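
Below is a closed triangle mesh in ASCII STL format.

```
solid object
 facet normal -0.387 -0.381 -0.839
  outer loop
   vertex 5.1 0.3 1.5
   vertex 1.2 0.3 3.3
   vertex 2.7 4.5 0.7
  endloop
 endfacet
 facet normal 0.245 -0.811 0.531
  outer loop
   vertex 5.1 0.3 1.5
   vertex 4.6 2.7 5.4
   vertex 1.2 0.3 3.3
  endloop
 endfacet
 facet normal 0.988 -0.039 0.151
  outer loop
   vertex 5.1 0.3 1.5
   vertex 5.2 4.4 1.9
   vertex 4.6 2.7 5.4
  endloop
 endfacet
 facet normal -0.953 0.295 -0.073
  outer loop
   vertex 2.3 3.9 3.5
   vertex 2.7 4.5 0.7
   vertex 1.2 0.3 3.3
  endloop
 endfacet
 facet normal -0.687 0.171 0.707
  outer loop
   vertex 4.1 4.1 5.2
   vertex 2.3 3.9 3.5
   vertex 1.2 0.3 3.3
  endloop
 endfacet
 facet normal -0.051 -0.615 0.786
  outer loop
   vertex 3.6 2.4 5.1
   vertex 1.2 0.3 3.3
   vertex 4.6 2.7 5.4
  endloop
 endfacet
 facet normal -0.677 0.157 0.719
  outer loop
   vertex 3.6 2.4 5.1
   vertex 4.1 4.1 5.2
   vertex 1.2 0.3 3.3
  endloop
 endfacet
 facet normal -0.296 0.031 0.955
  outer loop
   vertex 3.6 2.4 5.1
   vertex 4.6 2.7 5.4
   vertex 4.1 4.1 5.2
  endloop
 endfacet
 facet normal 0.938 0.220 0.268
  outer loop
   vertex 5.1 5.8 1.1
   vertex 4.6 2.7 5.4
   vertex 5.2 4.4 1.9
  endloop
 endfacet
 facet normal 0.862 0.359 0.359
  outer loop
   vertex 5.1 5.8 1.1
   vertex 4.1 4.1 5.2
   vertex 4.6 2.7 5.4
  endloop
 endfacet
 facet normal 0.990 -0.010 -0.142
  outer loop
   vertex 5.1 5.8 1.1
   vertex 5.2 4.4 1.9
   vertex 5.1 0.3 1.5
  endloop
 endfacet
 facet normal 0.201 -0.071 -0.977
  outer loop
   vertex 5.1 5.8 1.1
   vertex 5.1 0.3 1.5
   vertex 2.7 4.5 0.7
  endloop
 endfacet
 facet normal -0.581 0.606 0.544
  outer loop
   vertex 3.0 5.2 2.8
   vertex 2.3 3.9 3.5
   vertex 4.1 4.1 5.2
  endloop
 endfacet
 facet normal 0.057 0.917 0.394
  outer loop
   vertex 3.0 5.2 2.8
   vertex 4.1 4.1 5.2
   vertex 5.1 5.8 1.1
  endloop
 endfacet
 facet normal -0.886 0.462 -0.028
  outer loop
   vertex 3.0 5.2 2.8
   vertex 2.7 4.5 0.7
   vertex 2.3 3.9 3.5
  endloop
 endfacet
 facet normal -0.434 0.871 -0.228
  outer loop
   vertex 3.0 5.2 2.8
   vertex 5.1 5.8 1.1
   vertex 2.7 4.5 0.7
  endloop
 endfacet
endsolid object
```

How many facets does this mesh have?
16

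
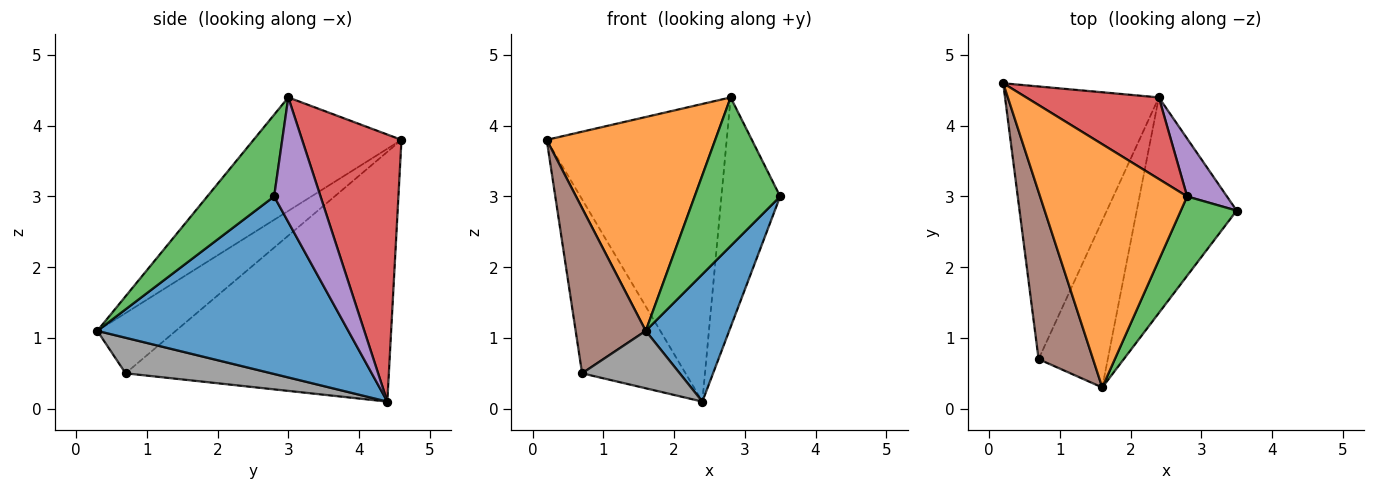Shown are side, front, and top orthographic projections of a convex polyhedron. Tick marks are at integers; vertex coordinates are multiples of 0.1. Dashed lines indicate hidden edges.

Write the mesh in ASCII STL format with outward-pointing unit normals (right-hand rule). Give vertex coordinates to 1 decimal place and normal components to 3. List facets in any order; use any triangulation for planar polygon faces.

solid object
 facet normal 0.837 -0.278 -0.471
  outer loop
   vertex 2.4 4.4 0.1
   vertex 3.5 2.8 3.0
   vertex 1.6 0.3 1.1
  endloop
 endfacet
 facet normal -0.501 -0.571 0.650
  outer loop
   vertex 2.8 3.0 4.4
   vertex 0.2 4.6 3.8
   vertex 1.6 0.3 1.1
  endloop
 endfacet
 facet normal 0.568 -0.726 0.388
  outer loop
   vertex 2.8 3.0 4.4
   vertex 1.6 0.3 1.1
   vertex 3.5 2.8 3.0
  endloop
 endfacet
 facet normal 0.470 0.851 0.233
  outer loop
   vertex 2.8 3.0 4.4
   vertex 2.4 4.4 0.1
   vertex 0.2 4.6 3.8
  endloop
 endfacet
 facet normal 0.608 0.770 0.194
  outer loop
   vertex 2.8 3.0 4.4
   vertex 3.5 2.8 3.0
   vertex 2.4 4.4 0.1
  endloop
 endfacet
 facet normal -0.618 -0.552 0.559
  outer loop
   vertex 0.7 0.7 0.5
   vertex 1.6 0.3 1.1
   vertex 0.2 4.6 3.8
  endloop
 endfacet
 facet normal -0.808 0.317 -0.497
  outer loop
   vertex 0.7 0.7 0.5
   vertex 0.2 4.6 3.8
   vertex 2.4 4.4 0.1
  endloop
 endfacet
 facet normal 0.437 -0.293 -0.851
  outer loop
   vertex 0.7 0.7 0.5
   vertex 2.4 4.4 0.1
   vertex 1.6 0.3 1.1
  endloop
 endfacet
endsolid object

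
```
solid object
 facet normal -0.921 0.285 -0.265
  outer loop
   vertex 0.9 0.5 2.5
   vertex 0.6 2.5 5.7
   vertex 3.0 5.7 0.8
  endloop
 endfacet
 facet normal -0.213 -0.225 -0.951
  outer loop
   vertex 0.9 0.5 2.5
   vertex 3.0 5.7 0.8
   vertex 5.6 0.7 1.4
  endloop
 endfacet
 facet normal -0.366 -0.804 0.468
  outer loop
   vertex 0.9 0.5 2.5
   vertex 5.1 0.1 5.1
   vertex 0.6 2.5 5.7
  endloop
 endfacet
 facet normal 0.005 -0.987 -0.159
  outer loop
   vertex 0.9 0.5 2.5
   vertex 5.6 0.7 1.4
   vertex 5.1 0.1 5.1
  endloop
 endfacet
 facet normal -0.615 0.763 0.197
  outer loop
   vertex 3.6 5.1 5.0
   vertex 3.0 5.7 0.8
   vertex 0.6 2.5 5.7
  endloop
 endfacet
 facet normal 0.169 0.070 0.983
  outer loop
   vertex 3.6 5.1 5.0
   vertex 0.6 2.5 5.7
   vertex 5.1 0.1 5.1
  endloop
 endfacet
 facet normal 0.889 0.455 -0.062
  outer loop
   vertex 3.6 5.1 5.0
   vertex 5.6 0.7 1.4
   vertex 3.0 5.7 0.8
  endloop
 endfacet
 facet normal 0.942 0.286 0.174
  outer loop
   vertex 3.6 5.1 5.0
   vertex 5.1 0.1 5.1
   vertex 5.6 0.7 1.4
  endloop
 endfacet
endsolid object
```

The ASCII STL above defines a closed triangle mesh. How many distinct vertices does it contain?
6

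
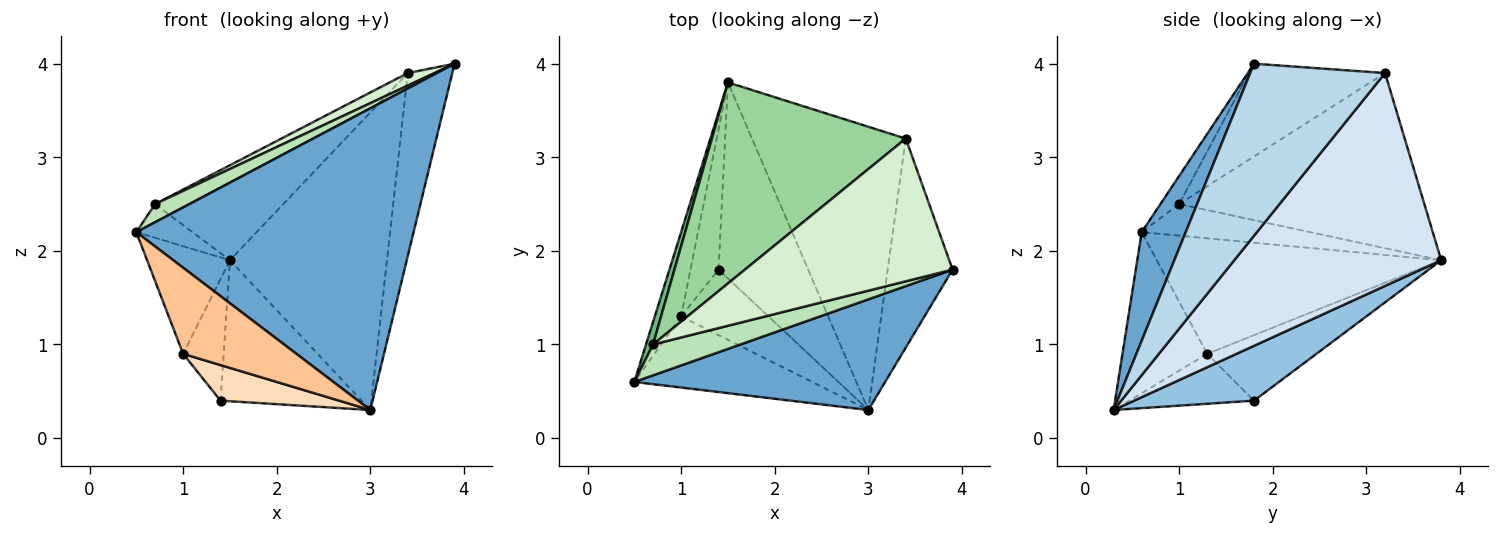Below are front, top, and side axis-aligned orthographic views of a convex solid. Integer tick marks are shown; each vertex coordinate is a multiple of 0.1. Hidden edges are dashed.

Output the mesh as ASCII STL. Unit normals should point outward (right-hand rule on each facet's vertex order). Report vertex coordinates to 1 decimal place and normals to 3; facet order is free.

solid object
 facet normal 0.147 -0.929 0.341
  outer loop
   vertex 3.0 0.3 0.3
   vertex 3.9 1.8 4.0
   vertex 0.5 0.6 2.2
  endloop
 endfacet
 facet normal 0.445 0.523 -0.727
  outer loop
   vertex 1.4 1.8 0.4
   vertex 1.5 3.8 1.9
   vertex 3.0 0.3 0.3
  endloop
 endfacet
 facet normal 0.894 0.295 -0.337
  outer loop
   vertex 3.4 3.2 3.9
   vertex 3.9 1.8 4.0
   vertex 3.0 0.3 0.3
  endloop
 endfacet
 facet normal 0.690 0.524 -0.499
  outer loop
   vertex 3.4 3.2 3.9
   vertex 3.0 0.3 0.3
   vertex 1.5 3.8 1.9
  endloop
 endfacet
 facet normal -0.938 0.273 -0.214
  outer loop
   vertex 1.0 1.3 0.9
   vertex 0.5 0.6 2.2
   vertex 1.5 3.8 1.9
  endloop
 endfacet
 facet normal -0.870 0.323 -0.373
  outer loop
   vertex 1.0 1.3 0.9
   vertex 1.5 3.8 1.9
   vertex 1.4 1.8 0.4
  endloop
 endfacet
 facet normal -0.499 -0.668 -0.552
  outer loop
   vertex 1.0 1.3 0.9
   vertex 3.0 0.3 0.3
   vertex 0.5 0.6 2.2
  endloop
 endfacet
 facet normal -0.449 -0.426 -0.785
  outer loop
   vertex 1.0 1.3 0.9
   vertex 1.4 1.8 0.4
   vertex 3.0 0.3 0.3
  endloop
 endfacet
 facet normal -0.928 0.309 0.206
  outer loop
   vertex 0.7 1.0 2.5
   vertex 1.5 3.8 1.9
   vertex 0.5 0.6 2.2
  endloop
 endfacet
 facet normal -0.633 0.331 0.700
  outer loop
   vertex 0.7 1.0 2.5
   vertex 3.4 3.2 3.9
   vertex 1.5 3.8 1.9
  endloop
 endfacet
 facet normal -0.267 -0.489 0.830
  outer loop
   vertex 0.7 1.0 2.5
   vertex 0.5 0.6 2.2
   vertex 3.9 1.8 4.0
  endloop
 endfacet
 facet normal -0.407 -0.080 0.910
  outer loop
   vertex 0.7 1.0 2.5
   vertex 3.9 1.8 4.0
   vertex 3.4 3.2 3.9
  endloop
 endfacet
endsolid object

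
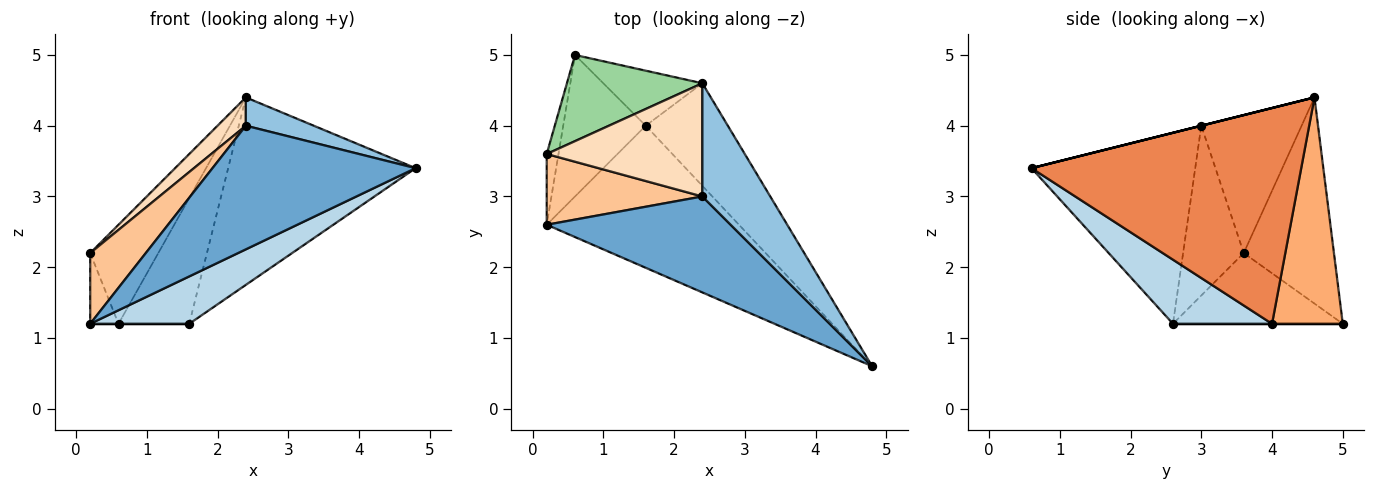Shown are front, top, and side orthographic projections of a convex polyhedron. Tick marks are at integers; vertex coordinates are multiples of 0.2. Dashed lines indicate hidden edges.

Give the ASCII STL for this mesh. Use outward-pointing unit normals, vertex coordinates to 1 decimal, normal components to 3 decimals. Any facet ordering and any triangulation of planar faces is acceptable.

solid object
 facet normal -0.537 -0.666 0.517
  outer loop
   vertex 2.4 3.0 4.0
   vertex 0.2 2.6 1.2
   vertex 4.8 0.6 3.4
  endloop
 endfacet
 facet normal 0.000 -0.243 0.970
  outer loop
   vertex 2.4 3.0 4.0
   vertex 4.8 0.6 3.4
   vertex 2.4 4.6 4.4
  endloop
 endfacet
 facet normal 0.302 -0.302 -0.905
  outer loop
   vertex 1.6 4.0 1.2
   vertex 4.8 0.6 3.4
   vertex 0.2 2.6 1.2
  endloop
 endfacet
 facet normal 0.000 0.000 -1.000
  outer loop
   vertex 1.6 4.0 1.2
   vertex 0.2 2.6 1.2
   vertex 0.6 5.0 1.2
  endloop
 endfacet
 facet normal 0.784 0.545 -0.298
  outer loop
   vertex 1.6 4.0 1.2
   vertex 2.4 4.6 4.4
   vertex 4.8 0.6 3.4
  endloop
 endfacet
 facet normal 0.676 0.676 -0.296
  outer loop
   vertex 1.6 4.0 1.2
   vertex 0.6 5.0 1.2
   vertex 2.4 4.6 4.4
  endloop
 endfacet
 facet normal -0.611 -0.560 0.560
  outer loop
   vertex 0.2 3.6 2.2
   vertex 0.2 2.6 1.2
   vertex 2.4 3.0 4.0
  endloop
 endfacet
 facet normal -0.652 -0.184 0.736
  outer loop
   vertex 0.2 3.6 2.2
   vertex 2.4 3.0 4.0
   vertex 2.4 4.6 4.4
  endloop
 endfacet
 facet normal -0.973 0.162 -0.162
  outer loop
   vertex 0.2 3.6 2.2
   vertex 0.6 5.0 1.2
   vertex 0.2 2.6 1.2
  endloop
 endfacet
 facet normal -0.707 0.534 0.464
  outer loop
   vertex 0.2 3.6 2.2
   vertex 2.4 4.6 4.4
   vertex 0.6 5.0 1.2
  endloop
 endfacet
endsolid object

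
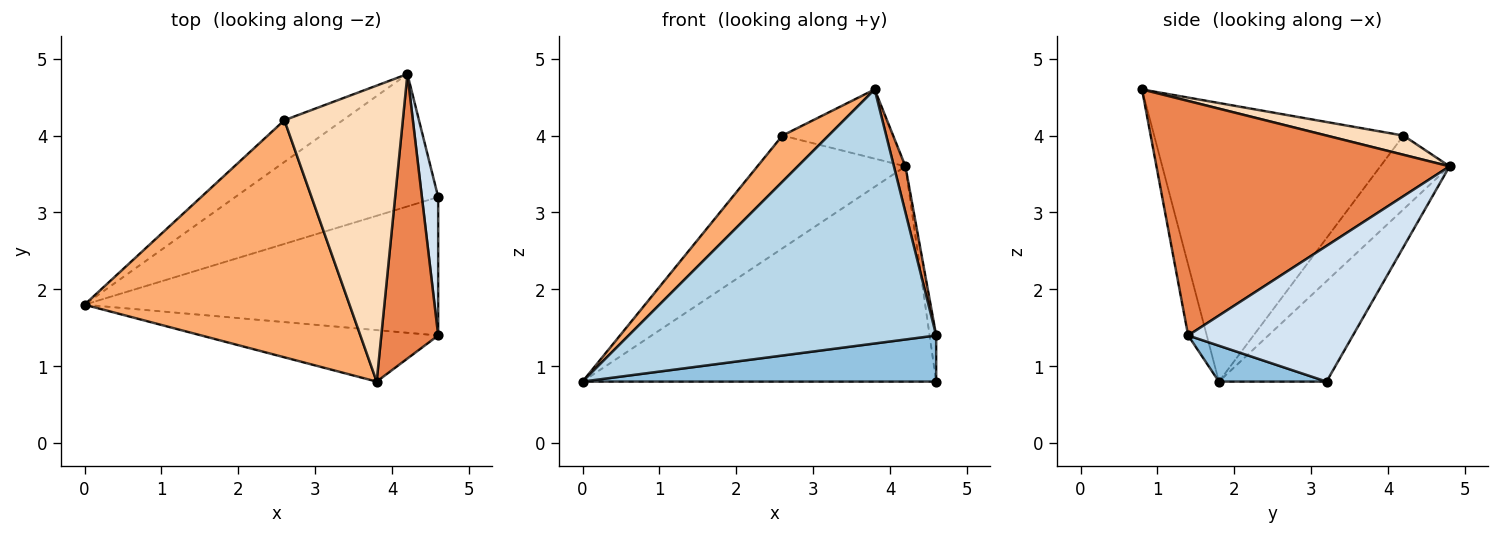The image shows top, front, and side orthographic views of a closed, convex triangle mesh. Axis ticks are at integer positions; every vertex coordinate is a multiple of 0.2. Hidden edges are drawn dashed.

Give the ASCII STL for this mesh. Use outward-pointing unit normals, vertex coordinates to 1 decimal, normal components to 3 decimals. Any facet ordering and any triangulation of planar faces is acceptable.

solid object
 facet normal -0.251 0.825 -0.507
  outer loop
   vertex 4.2 4.8 3.6
   vertex 4.6 3.2 0.8
   vertex 0.0 1.8 0.8
  endloop
 endfacet
 facet normal 0.096 -0.315 -0.944
  outer loop
   vertex 4.6 1.4 1.4
   vertex 0.0 1.8 0.8
   vertex 4.6 3.2 0.8
  endloop
 endfacet
 facet normal -0.059 -0.978 -0.198
  outer loop
   vertex 4.6 1.4 1.4
   vertex 3.8 0.8 4.6
   vertex 0.0 1.8 0.8
  endloop
 endfacet
 facet normal 0.992 0.040 0.119
  outer loop
   vertex 4.6 1.4 1.4
   vertex 4.6 3.2 0.8
   vertex 4.2 4.8 3.6
  endloop
 endfacet
 facet normal 0.971 -0.038 0.236
  outer loop
   vertex 4.6 1.4 1.4
   vertex 4.2 4.8 3.6
   vertex 3.8 0.8 4.6
  endloop
 endfacet
 facet normal -0.718 -0.133 0.683
  outer loop
   vertex 2.6 4.2 4.0
   vertex 0.0 1.8 0.8
   vertex 3.8 0.8 4.6
  endloop
 endfacet
 facet normal -0.402 0.859 -0.318
  outer loop
   vertex 2.6 4.2 4.0
   vertex 4.2 4.8 3.6
   vertex 0.0 1.8 0.8
  endloop
 endfacet
 facet normal 0.156 0.225 0.962
  outer loop
   vertex 2.6 4.2 4.0
   vertex 3.8 0.8 4.6
   vertex 4.2 4.8 3.6
  endloop
 endfacet
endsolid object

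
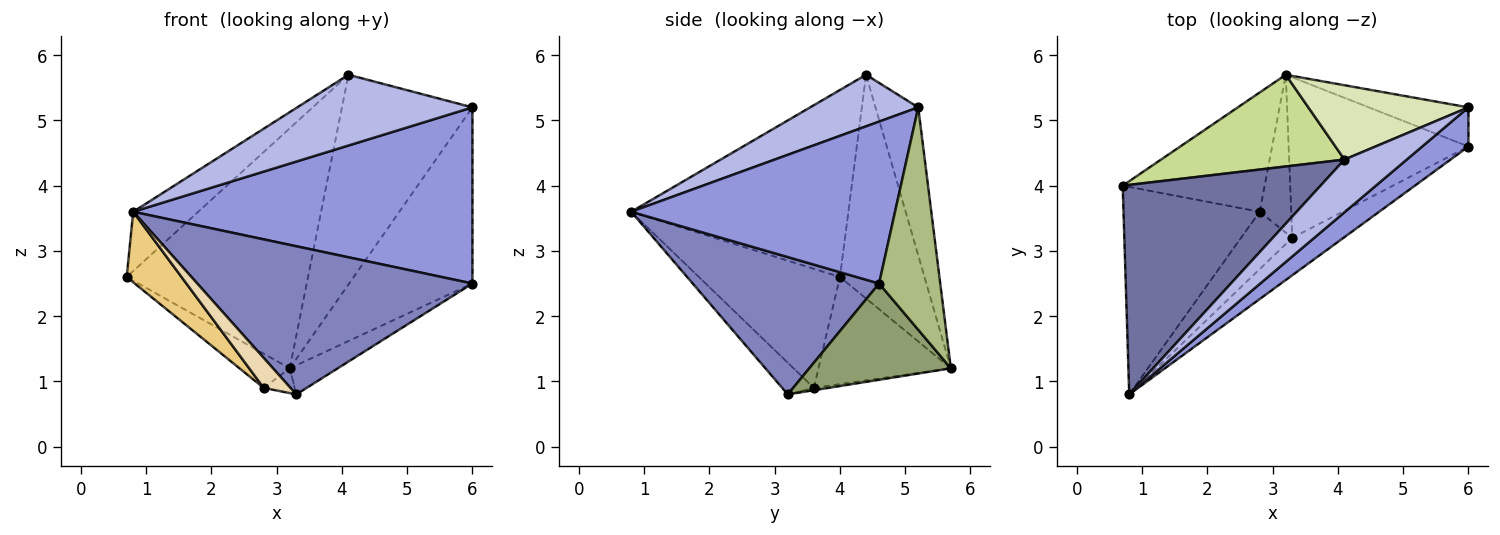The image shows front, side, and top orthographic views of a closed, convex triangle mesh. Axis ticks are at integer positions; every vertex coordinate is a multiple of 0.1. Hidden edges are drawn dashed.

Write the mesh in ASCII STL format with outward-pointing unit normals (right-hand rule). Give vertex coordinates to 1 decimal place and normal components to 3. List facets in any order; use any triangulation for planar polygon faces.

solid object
 facet normal -0.673 0.201 0.712
  outer loop
   vertex 4.1 4.4 5.7
   vertex 0.7 4.0 2.6
   vertex 0.8 0.8 3.6
  endloop
 endfacet
 facet normal 0.549 -0.810 -0.204
  outer loop
   vertex 3.3 3.2 0.8
   vertex 6.0 4.6 2.5
   vertex 0.8 0.8 3.6
  endloop
 endfacet
 facet normal 0.605 -0.777 0.173
  outer loop
   vertex 6.0 5.2 5.2
   vertex 0.8 0.8 3.6
   vertex 6.0 4.6 2.5
  endloop
 endfacet
 facet normal 0.444 -0.719 0.535
  outer loop
   vertex 6.0 5.2 5.2
   vertex 4.1 4.4 5.7
   vertex 0.8 0.8 3.6
  endloop
 endfacet
 facet normal 0.466 0.158 -0.870
  outer loop
   vertex 3.2 5.7 1.2
   vertex 6.0 4.6 2.5
   vertex 3.3 3.2 0.8
  endloop
 endfacet
 facet normal 0.436 0.879 -0.195
  outer loop
   vertex 3.2 5.7 1.2
   vertex 6.0 5.2 5.2
   vertex 6.0 4.6 2.5
  endloop
 endfacet
 facet normal -0.399 0.856 0.327
  outer loop
   vertex 3.2 5.7 1.2
   vertex 0.7 4.0 2.6
   vertex 4.1 4.4 5.7
  endloop
 endfacet
 facet normal -0.295 0.901 0.319
  outer loop
   vertex 3.2 5.7 1.2
   vertex 4.1 4.4 5.7
   vertex 6.0 5.2 5.2
  endloop
 endfacet
 facet normal -0.587 0.223 -0.778
  outer loop
   vertex 2.8 3.6 0.9
   vertex 0.7 4.0 2.6
   vertex 3.2 5.7 1.2
  endloop
 endfacet
 facet normal -0.073 0.155 -0.985
  outer loop
   vertex 2.8 3.6 0.9
   vertex 3.2 5.7 1.2
   vertex 3.3 3.2 0.8
  endloop
 endfacet
 facet normal -0.638 -0.248 -0.729
  outer loop
   vertex 2.8 3.6 0.9
   vertex 0.8 0.8 3.6
   vertex 0.7 4.0 2.6
  endloop
 endfacet
 facet normal -0.480 -0.406 -0.777
  outer loop
   vertex 2.8 3.6 0.9
   vertex 3.3 3.2 0.8
   vertex 0.8 0.8 3.6
  endloop
 endfacet
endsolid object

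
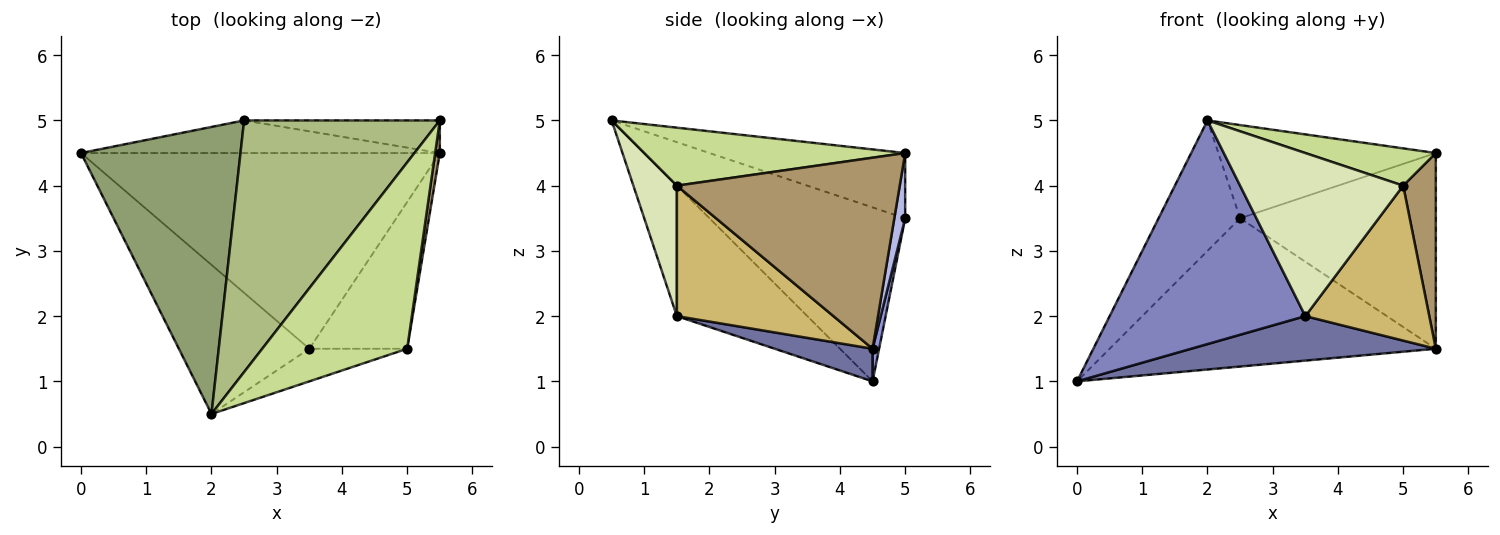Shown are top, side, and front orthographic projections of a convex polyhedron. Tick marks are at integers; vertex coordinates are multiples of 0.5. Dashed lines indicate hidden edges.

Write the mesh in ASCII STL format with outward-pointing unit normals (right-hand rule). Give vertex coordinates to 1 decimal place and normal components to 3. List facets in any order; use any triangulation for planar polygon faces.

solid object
 facet normal 0.088 -0.221 -0.971
  outer loop
   vertex 3.5 1.5 2.0
   vertex 0.0 4.5 1.0
   vertex 5.5 4.5 1.5
  endloop
 endfacet
 facet normal -0.485 -0.728 -0.485
  outer loop
   vertex 3.5 1.5 2.0
   vertex 2.0 0.5 5.0
   vertex 0.0 4.5 1.0
  endloop
 endfacet
 facet normal 0.020 0.976 -0.215
  outer loop
   vertex 2.5 5.0 3.5
   vertex 5.5 4.5 1.5
   vertex 0.0 4.5 1.0
  endloop
 endfacet
 facet normal 0.055 0.985 -0.164
  outer loop
   vertex 2.5 5.0 3.5
   vertex 5.5 5.0 4.5
   vertex 5.5 4.5 1.5
  endloop
 endfacet
 facet normal -0.705 0.294 0.646
  outer loop
   vertex 2.5 5.0 3.5
   vertex 0.0 4.5 1.0
   vertex 2.0 0.5 5.0
  endloop
 endfacet
 facet normal -0.298 0.331 0.895
  outer loop
   vertex 2.5 5.0 3.5
   vertex 2.0 0.5 5.0
   vertex 5.5 5.0 4.5
  endloop
 endfacet
 facet normal 0.365 -0.183 0.913
  outer loop
   vertex 5.0 1.5 4.0
   vertex 5.5 5.0 4.5
   vertex 2.0 0.5 5.0
  endloop
 endfacet
 facet normal 0.253 -0.949 -0.190
  outer loop
   vertex 5.0 1.5 4.0
   vertex 2.0 0.5 5.0
   vertex 3.5 1.5 2.0
  endloop
 endfacet
 facet normal 0.989 -0.145 0.024
  outer loop
   vertex 5.0 1.5 4.0
   vertex 5.5 4.5 1.5
   vertex 5.5 5.0 4.5
  endloop
 endfacet
 facet normal 0.676 -0.535 -0.507
  outer loop
   vertex 5.0 1.5 4.0
   vertex 3.5 1.5 2.0
   vertex 5.5 4.5 1.5
  endloop
 endfacet
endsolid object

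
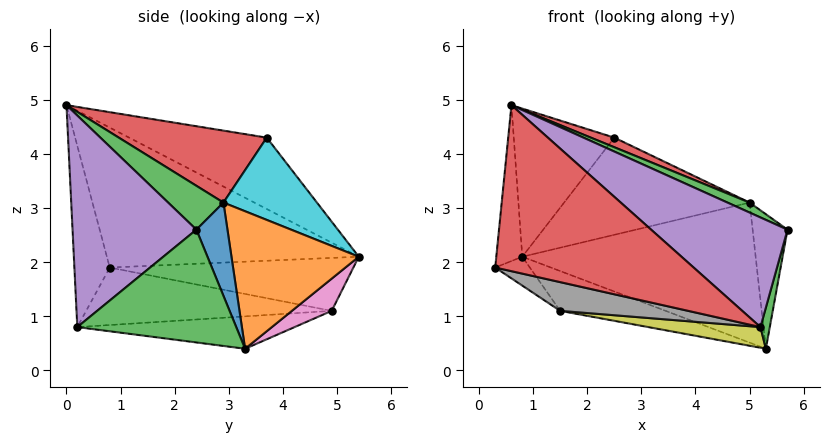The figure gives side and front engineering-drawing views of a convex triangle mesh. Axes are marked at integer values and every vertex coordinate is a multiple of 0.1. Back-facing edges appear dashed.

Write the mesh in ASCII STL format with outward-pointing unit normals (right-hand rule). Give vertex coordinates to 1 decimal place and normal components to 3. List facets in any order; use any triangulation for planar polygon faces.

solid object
 facet normal -0.987 0.102 0.126
  outer loop
   vertex 0.6 0.0 4.9
   vertex 0.8 5.4 2.1
   vertex 0.3 0.8 1.9
  endloop
 endfacet
 facet normal -0.549 0.401 0.734
  outer loop
   vertex 2.5 3.7 4.3
   vertex 0.8 5.4 2.1
   vertex 0.6 0.0 4.9
  endloop
 endfacet
 facet normal 0.978 -0.058 -0.201
  outer loop
   vertex 5.2 0.2 0.8
   vertex 5.3 3.3 0.4
   vertex 5.7 2.4 2.6
  endloop
 endfacet
 facet normal -0.170 -0.956 -0.238
  outer loop
   vertex 5.2 0.2 0.8
   vertex 0.6 0.0 4.9
   vertex 0.3 0.8 1.9
  endloop
 endfacet
 facet normal 0.546 -0.601 0.583
  outer loop
   vertex 5.2 0.2 0.8
   vertex 5.7 2.4 2.6
   vertex 0.6 0.0 4.9
  endloop
 endfacet
 facet normal -0.787 0.112 -0.607
  outer loop
   vertex 1.5 4.9 1.1
   vertex 0.3 0.8 1.9
   vertex 0.8 5.4 2.1
  endloop
 endfacet
 facet normal 0.345 0.914 -0.215
  outer loop
   vertex 1.5 4.9 1.1
   vertex 0.8 5.4 2.1
   vertex 5.3 3.3 0.4
  endloop
 endfacet
 facet normal -0.231 -0.121 -0.965
  outer loop
   vertex 1.5 4.9 1.1
   vertex 5.2 0.2 0.8
   vertex 0.3 0.8 1.9
  endloop
 endfacet
 facet normal -0.228 -0.117 -0.967
  outer loop
   vertex 1.5 4.9 1.1
   vertex 5.3 3.3 0.4
   vertex 5.2 0.2 0.8
  endloop
 endfacet
 facet normal 0.426 0.845 0.324
  outer loop
   vertex 5.0 2.9 3.1
   vertex 0.8 5.4 2.1
   vertex 2.5 3.7 4.3
  endloop
 endfacet
 facet normal 0.654 0.734 0.181
  outer loop
   vertex 5.0 2.9 3.1
   vertex 5.7 2.4 2.6
   vertex 5.3 3.3 0.4
  endloop
 endfacet
 facet normal 0.471 0.863 0.180
  outer loop
   vertex 5.0 2.9 3.1
   vertex 5.3 3.3 0.4
   vertex 0.8 5.4 2.1
  endloop
 endfacet
 facet normal 0.477 -0.191 0.858
  outer loop
   vertex 5.0 2.9 3.1
   vertex 0.6 0.0 4.9
   vertex 5.7 2.4 2.6
  endloop
 endfacet
 facet normal 0.415 -0.066 0.908
  outer loop
   vertex 5.0 2.9 3.1
   vertex 2.5 3.7 4.3
   vertex 0.6 0.0 4.9
  endloop
 endfacet
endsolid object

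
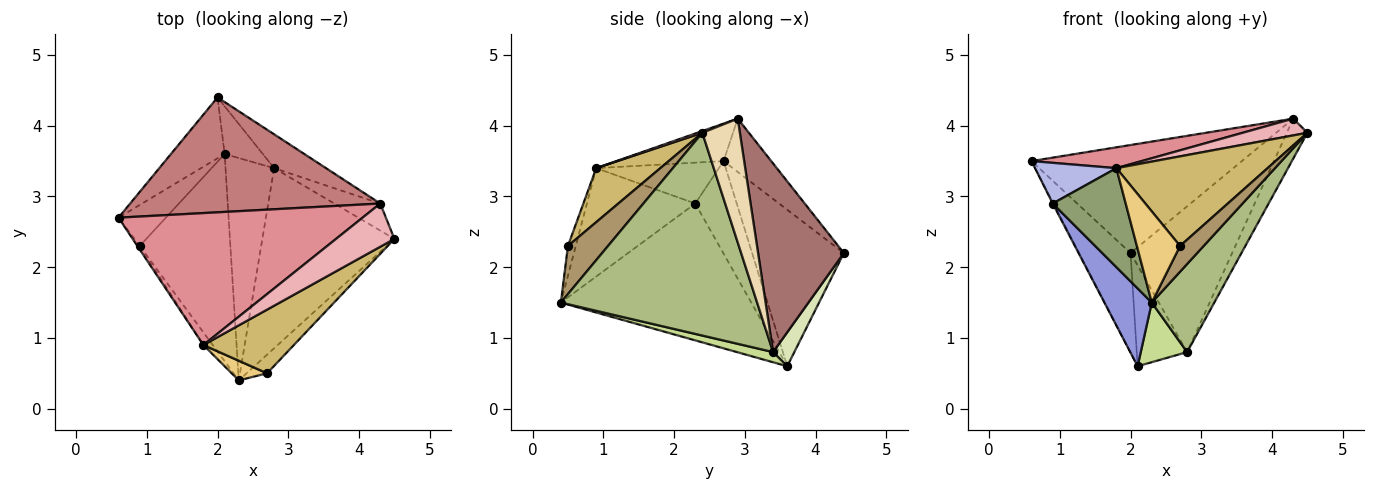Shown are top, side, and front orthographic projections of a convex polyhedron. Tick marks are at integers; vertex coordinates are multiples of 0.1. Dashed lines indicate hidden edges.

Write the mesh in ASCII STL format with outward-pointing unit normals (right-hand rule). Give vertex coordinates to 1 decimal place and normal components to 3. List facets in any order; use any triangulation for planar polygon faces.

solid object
 facet normal -0.835 0.469 -0.287
  outer loop
   vertex 2.0 4.4 2.2
   vertex 2.1 3.6 0.6
   vertex 0.6 2.7 3.5
  endloop
 endfacet
 facet normal -0.890 0.016 -0.456
  outer loop
   vertex 0.9 2.3 2.9
   vertex 0.6 2.7 3.5
   vertex 2.1 3.6 0.6
  endloop
 endfacet
 facet normal -0.816 -0.203 -0.541
  outer loop
   vertex 0.9 2.3 2.9
   vertex 2.1 3.6 0.6
   vertex 2.3 0.4 1.5
  endloop
 endfacet
 facet normal -0.832 -0.552 -0.048
  outer loop
   vertex 0.9 2.3 2.9
   vertex 1.8 0.9 3.4
   vertex 0.6 2.7 3.5
  endloop
 endfacet
 facet normal -0.827 -0.557 -0.071
  outer loop
   vertex 0.9 2.3 2.9
   vertex 2.3 0.4 1.5
   vertex 1.8 0.9 3.4
  endloop
 endfacet
 facet normal 0.810 -0.258 -0.527
  outer loop
   vertex 2.8 3.4 0.8
   vertex 4.5 2.4 3.9
   vertex 2.3 0.4 1.5
  endloop
 endfacet
 facet normal 0.198 -0.254 -0.947
  outer loop
   vertex 2.8 3.4 0.8
   vertex 2.3 0.4 1.5
   vertex 2.1 3.6 0.6
  endloop
 endfacet
 facet normal 0.356 0.845 -0.400
  outer loop
   vertex 2.8 3.4 0.8
   vertex 2.1 3.6 0.6
   vertex 2.0 4.4 2.2
  endloop
 endfacet
 facet normal 0.809 -0.476 -0.345
  outer loop
   vertex 2.7 0.5 2.3
   vertex 2.3 0.4 1.5
   vertex 4.5 2.4 3.9
  endloop
 endfacet
 facet normal 0.327 -0.770 0.547
  outer loop
   vertex 2.7 0.5 2.3
   vertex 4.5 2.4 3.9
   vertex 1.8 0.9 3.4
  endloop
 endfacet
 facet normal -0.174 -0.963 0.207
  outer loop
   vertex 2.7 0.5 2.3
   vertex 1.8 0.9 3.4
   vertex 2.3 0.4 1.5
  endloop
 endfacet
 facet normal 0.834 0.457 -0.310
  outer loop
   vertex 4.3 2.9 4.1
   vertex 4.5 2.4 3.9
   vertex 2.8 3.4 0.8
  endloop
 endfacet
 facet normal 0.635 0.752 -0.175
  outer loop
   vertex 4.3 2.9 4.1
   vertex 2.8 3.4 0.8
   vertex 2.0 4.4 2.2
  endloop
 endfacet
 facet normal -0.153 0.677 0.720
  outer loop
   vertex 4.3 2.9 4.1
   vertex 2.0 4.4 2.2
   vertex 0.6 2.7 3.5
  endloop
 endfacet
 facet normal -0.150 -0.154 0.977
  outer loop
   vertex 4.3 2.9 4.1
   vertex 0.6 2.7 3.5
   vertex 1.8 0.9 3.4
  endloop
 endfacet
 facet normal 0.028 -0.361 0.932
  outer loop
   vertex 4.3 2.9 4.1
   vertex 1.8 0.9 3.4
   vertex 4.5 2.4 3.9
  endloop
 endfacet
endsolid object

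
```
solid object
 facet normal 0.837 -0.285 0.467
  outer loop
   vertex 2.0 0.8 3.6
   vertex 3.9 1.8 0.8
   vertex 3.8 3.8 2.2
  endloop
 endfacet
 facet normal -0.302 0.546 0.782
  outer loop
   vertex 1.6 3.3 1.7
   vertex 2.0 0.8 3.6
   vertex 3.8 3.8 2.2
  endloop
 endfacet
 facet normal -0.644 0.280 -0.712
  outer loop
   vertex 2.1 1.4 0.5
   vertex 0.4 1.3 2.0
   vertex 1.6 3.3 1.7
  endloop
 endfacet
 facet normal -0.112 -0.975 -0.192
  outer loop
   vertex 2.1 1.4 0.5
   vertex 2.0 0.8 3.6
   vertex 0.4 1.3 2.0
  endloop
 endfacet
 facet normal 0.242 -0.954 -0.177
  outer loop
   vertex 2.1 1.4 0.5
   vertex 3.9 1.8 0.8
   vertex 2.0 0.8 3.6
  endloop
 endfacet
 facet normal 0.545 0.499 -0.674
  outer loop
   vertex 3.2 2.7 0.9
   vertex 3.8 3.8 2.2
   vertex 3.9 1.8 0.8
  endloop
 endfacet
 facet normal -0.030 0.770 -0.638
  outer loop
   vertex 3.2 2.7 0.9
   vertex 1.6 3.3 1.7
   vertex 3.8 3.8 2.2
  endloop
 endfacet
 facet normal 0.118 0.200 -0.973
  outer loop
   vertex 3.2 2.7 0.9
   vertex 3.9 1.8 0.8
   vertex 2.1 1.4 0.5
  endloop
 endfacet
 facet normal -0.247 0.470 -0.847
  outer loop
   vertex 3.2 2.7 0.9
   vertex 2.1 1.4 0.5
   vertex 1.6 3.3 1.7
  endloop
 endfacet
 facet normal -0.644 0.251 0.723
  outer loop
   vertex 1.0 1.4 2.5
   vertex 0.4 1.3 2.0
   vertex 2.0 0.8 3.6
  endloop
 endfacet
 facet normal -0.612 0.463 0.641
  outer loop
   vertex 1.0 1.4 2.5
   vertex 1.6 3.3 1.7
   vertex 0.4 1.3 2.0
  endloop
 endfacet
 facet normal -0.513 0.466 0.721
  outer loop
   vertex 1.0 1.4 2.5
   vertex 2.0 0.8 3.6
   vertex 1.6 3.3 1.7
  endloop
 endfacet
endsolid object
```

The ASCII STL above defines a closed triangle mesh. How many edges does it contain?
18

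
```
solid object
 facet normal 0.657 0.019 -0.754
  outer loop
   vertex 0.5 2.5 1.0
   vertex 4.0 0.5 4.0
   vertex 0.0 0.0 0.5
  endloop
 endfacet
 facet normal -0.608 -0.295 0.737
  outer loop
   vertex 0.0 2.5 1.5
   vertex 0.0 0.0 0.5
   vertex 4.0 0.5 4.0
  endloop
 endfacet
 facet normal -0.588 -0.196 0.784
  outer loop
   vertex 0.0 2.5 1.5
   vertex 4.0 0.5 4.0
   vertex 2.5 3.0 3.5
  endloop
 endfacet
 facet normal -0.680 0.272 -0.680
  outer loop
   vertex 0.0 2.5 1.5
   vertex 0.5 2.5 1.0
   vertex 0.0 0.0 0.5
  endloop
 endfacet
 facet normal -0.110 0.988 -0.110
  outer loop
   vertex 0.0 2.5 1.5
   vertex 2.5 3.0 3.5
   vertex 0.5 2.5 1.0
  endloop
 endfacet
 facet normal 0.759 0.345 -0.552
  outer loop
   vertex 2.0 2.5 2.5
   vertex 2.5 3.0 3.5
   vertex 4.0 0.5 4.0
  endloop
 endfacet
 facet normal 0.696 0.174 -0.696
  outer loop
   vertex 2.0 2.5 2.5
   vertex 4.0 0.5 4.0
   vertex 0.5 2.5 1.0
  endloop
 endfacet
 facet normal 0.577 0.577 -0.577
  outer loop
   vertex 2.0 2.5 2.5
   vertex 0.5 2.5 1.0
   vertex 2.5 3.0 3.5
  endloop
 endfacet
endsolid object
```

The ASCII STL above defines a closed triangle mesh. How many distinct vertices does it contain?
6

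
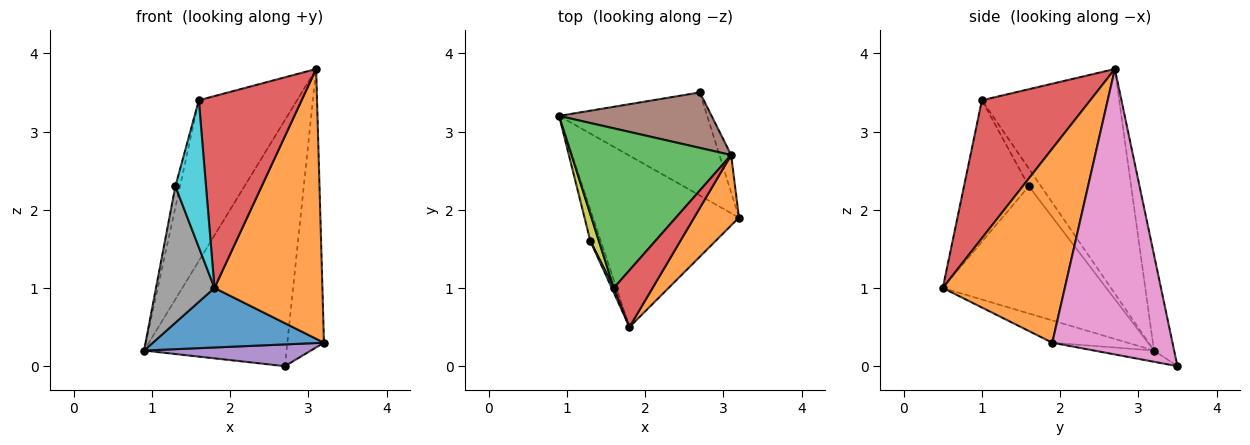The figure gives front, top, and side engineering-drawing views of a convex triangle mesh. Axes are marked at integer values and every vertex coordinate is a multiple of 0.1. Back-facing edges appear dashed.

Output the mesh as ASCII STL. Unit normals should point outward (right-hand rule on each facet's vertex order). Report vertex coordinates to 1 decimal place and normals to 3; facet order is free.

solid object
 facet normal -0.143 -0.325 -0.935
  outer loop
   vertex 1.8 0.5 1.0
   vertex 0.9 3.2 0.2
   vertex 3.2 1.9 0.3
  endloop
 endfacet
 facet normal 0.738 -0.653 0.170
  outer loop
   vertex 3.1 2.7 3.8
   vertex 1.8 0.5 1.0
   vertex 3.2 1.9 0.3
  endloop
 endfacet
 facet normal -0.704 0.504 0.500
  outer loop
   vertex 1.6 1.0 3.4
   vertex 3.1 2.7 3.8
   vertex 0.9 3.2 0.2
  endloop
 endfacet
 facet normal 0.711 -0.674 0.200
  outer loop
   vertex 1.6 1.0 3.4
   vertex 1.8 0.5 1.0
   vertex 3.1 2.7 3.8
  endloop
 endfacet
 facet normal -0.074 -0.206 -0.976
  outer loop
   vertex 2.7 3.5 0.0
   vertex 3.2 1.9 0.3
   vertex 0.9 3.2 0.2
  endloop
 endfacet
 facet normal -0.137 0.966 0.218
  outer loop
   vertex 2.7 3.5 0.0
   vertex 0.9 3.2 0.2
   vertex 3.1 2.7 3.8
  endloop
 endfacet
 facet normal 0.956 0.291 -0.039
  outer loop
   vertex 2.7 3.5 0.0
   vertex 3.1 2.7 3.8
   vertex 3.2 1.9 0.3
  endloop
 endfacet
 facet normal -0.939 -0.336 -0.077
  outer loop
   vertex 1.3 1.6 2.3
   vertex 0.9 3.2 0.2
   vertex 1.8 0.5 1.0
  endloop
 endfacet
 facet normal -0.853 0.324 0.409
  outer loop
   vertex 1.3 1.6 2.3
   vertex 1.6 1.0 3.4
   vertex 0.9 3.2 0.2
  endloop
 endfacet
 facet normal -0.904 -0.427 0.014
  outer loop
   vertex 1.3 1.6 2.3
   vertex 1.8 0.5 1.0
   vertex 1.6 1.0 3.4
  endloop
 endfacet
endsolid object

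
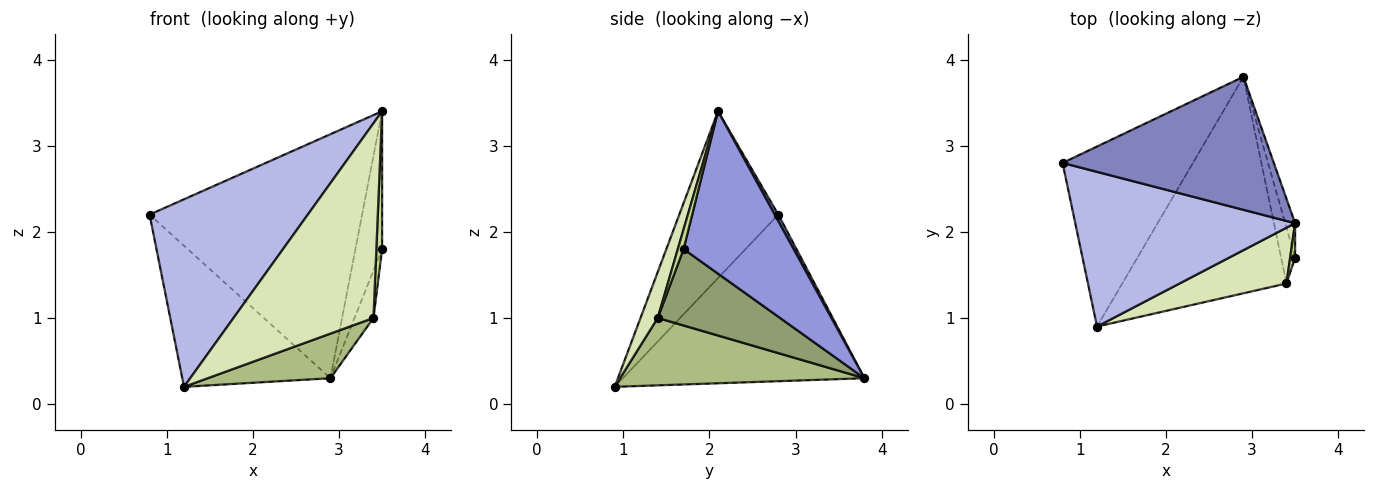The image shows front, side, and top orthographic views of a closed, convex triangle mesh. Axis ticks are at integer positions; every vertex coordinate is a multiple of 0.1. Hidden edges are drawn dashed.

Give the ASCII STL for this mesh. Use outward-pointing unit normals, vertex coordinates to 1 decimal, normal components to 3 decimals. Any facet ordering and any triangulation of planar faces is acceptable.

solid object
 facet normal -0.709 0.435 -0.555
  outer loop
   vertex 1.2 0.9 0.2
   vertex 0.8 2.8 2.2
   vertex 2.9 3.8 0.3
  endloop
 endfacet
 facet normal 0.015 0.878 0.479
  outer loop
   vertex 3.5 2.1 3.4
   vertex 2.9 3.8 0.3
   vertex 0.8 2.8 2.2
  endloop
 endfacet
 facet normal 0.970 0.235 -0.059
  outer loop
   vertex 3.5 2.1 3.4
   vertex 3.5 1.7 1.8
   vertex 2.9 3.8 0.3
  endloop
 endfacet
 facet normal -0.435 -0.695 0.573
  outer loop
   vertex 3.5 2.1 3.4
   vertex 0.8 2.8 2.2
   vertex 1.2 0.9 0.2
  endloop
 endfacet
 facet normal 0.972 0.151 -0.178
  outer loop
   vertex 3.4 1.4 1.0
   vertex 2.9 3.8 0.3
   vertex 3.5 1.7 1.8
  endloop
 endfacet
 facet normal 0.373 -0.187 -0.909
  outer loop
   vertex 3.4 1.4 1.0
   vertex 1.2 0.9 0.2
   vertex 2.9 3.8 0.3
  endloop
 endfacet
 facet normal 0.696 -0.696 0.174
  outer loop
   vertex 3.4 1.4 1.0
   vertex 3.5 1.7 1.8
   vertex 3.5 2.1 3.4
  endloop
 endfacet
 facet normal 0.117 -0.955 0.274
  outer loop
   vertex 3.4 1.4 1.0
   vertex 3.5 2.1 3.4
   vertex 1.2 0.9 0.2
  endloop
 endfacet
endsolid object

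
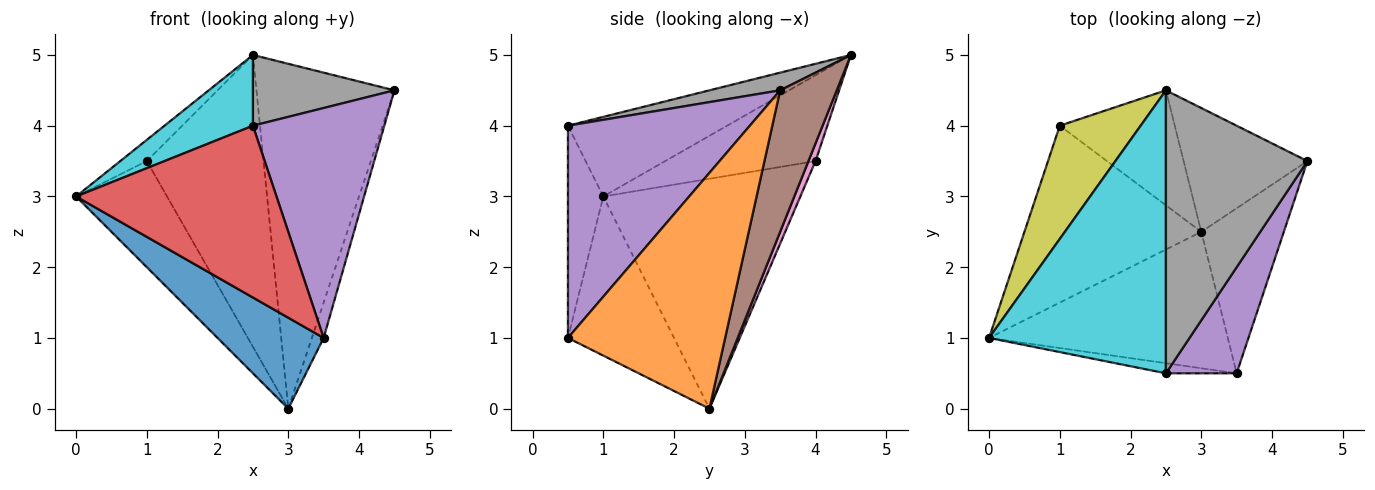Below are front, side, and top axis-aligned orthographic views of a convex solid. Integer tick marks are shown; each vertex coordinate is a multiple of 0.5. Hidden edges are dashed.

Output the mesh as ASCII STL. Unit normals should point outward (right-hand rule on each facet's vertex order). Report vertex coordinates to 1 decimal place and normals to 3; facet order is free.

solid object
 facet normal -0.485 -0.485 -0.728
  outer loop
   vertex 3.0 2.5 0.0
   vertex 3.5 0.5 1.0
   vertex 0.0 1.0 3.0
  endloop
 endfacet
 facet normal 0.942 0.071 -0.330
  outer loop
   vertex 3.0 2.5 0.0
   vertex 4.5 3.5 4.5
   vertex 3.5 0.5 1.0
  endloop
 endfacet
 facet normal -0.744 0.344 -0.573
  outer loop
   vertex 1.0 4.0 3.5
   vertex 3.0 2.5 0.0
   vertex 0.0 1.0 3.0
  endloop
 endfacet
 facet normal -0.173 -0.983 -0.058
  outer loop
   vertex 2.5 0.5 4.0
   vertex 0.0 1.0 3.0
   vertex 3.5 0.5 1.0
  endloop
 endfacet
 facet normal 0.783 -0.565 0.261
  outer loop
   vertex 2.5 0.5 4.0
   vertex 3.5 0.5 1.0
   vertex 4.5 3.5 4.5
  endloop
 endfacet
 facet normal 0.360 0.878 -0.315
  outer loop
   vertex 2.5 4.5 5.0
   vertex 4.5 3.5 4.5
   vertex 3.0 2.5 0.0
  endloop
 endfacet
 facet normal 0.056 0.929 -0.366
  outer loop
   vertex 2.5 4.5 5.0
   vertex 3.0 2.5 0.0
   vertex 1.0 4.0 3.5
  endloop
 endfacet
 facet normal 0.120 -0.241 0.963
  outer loop
   vertex 2.5 4.5 5.0
   vertex 2.5 0.5 4.0
   vertex 4.5 3.5 4.5
  endloop
 endfacet
 facet normal -0.722 0.127 0.680
  outer loop
   vertex 2.5 4.5 5.0
   vertex 1.0 4.0 3.5
   vertex 0.0 1.0 3.0
  endloop
 endfacet
 facet normal -0.400 -0.222 0.889
  outer loop
   vertex 2.5 4.5 5.0
   vertex 0.0 1.0 3.0
   vertex 2.5 0.5 4.0
  endloop
 endfacet
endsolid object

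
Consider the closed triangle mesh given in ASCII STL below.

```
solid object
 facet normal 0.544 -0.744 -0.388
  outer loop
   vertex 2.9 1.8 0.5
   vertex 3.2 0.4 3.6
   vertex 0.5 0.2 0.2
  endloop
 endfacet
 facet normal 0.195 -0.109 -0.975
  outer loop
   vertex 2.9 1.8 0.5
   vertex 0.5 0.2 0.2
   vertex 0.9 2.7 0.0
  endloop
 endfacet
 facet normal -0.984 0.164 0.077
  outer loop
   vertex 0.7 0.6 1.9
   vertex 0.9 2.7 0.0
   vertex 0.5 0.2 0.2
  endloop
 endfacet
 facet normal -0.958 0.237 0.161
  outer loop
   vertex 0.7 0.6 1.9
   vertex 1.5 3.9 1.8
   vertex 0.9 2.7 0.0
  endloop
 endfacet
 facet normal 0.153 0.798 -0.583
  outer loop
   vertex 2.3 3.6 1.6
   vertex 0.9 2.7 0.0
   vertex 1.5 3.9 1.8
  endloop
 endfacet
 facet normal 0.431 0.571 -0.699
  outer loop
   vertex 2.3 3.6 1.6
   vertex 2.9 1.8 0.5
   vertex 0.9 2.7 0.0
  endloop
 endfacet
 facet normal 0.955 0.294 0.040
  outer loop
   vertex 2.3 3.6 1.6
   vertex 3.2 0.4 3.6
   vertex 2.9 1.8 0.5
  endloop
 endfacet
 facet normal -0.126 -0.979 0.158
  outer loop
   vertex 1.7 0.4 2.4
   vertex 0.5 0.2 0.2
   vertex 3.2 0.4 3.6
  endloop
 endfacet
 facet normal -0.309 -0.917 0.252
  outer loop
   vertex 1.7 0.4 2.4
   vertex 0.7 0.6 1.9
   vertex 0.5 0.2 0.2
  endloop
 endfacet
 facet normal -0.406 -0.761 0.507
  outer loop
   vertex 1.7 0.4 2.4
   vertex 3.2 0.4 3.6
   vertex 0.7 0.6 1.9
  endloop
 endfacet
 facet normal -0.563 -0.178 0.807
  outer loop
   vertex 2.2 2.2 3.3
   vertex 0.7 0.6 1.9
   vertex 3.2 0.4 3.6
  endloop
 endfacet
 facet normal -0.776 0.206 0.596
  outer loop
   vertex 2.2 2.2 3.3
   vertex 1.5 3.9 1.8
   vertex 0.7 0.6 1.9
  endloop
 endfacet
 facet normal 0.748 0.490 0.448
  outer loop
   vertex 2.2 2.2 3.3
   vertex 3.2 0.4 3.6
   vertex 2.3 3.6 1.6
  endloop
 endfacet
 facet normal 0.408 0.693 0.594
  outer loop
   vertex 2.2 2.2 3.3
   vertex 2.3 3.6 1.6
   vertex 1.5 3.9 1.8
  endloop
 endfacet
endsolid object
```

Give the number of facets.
14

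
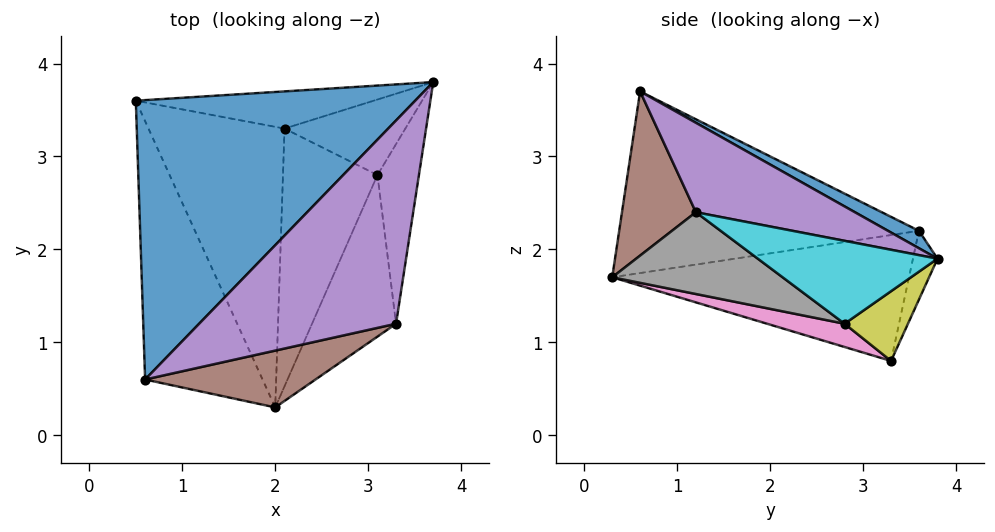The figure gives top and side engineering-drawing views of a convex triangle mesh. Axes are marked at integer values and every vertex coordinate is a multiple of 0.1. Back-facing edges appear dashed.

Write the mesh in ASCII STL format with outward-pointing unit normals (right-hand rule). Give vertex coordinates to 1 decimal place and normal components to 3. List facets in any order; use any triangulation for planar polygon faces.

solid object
 facet normal 0.056 0.448 0.892
  outer loop
   vertex 0.6 0.6 3.7
   vertex 3.7 3.8 1.9
   vertex 0.5 3.6 2.2
  endloop
 endfacet
 facet normal -0.804 -0.287 -0.520
  outer loop
   vertex 0.6 0.6 3.7
   vertex 0.5 3.6 2.2
   vertex 2.0 0.3 1.7
  endloop
 endfacet
 facet normal -0.088 0.949 -0.304
  outer loop
   vertex 2.1 3.3 0.8
   vertex 0.5 3.6 2.2
   vertex 3.7 3.8 1.9
  endloop
 endfacet
 facet normal -0.666 -0.194 -0.720
  outer loop
   vertex 2.1 3.3 0.8
   vertex 2.0 0.3 1.7
   vertex 0.5 3.6 2.2
  endloop
 endfacet
 facet normal 0.411 0.111 0.905
  outer loop
   vertex 3.3 1.2 2.4
   vertex 3.7 3.8 1.9
   vertex 0.6 0.6 3.7
  endloop
 endfacet
 facet normal 0.374 -0.842 0.388
  outer loop
   vertex 3.3 1.2 2.4
   vertex 0.6 0.6 3.7
   vertex 2.0 0.3 1.7
  endloop
 endfacet
 facet normal 0.229 -0.287 -0.930
  outer loop
   vertex 3.1 2.8 1.2
   vertex 2.0 0.3 1.7
   vertex 2.1 3.3 0.8
  endloop
 endfacet
 facet normal 0.636 -0.411 -0.653
  outer loop
   vertex 3.1 2.8 1.2
   vertex 3.3 1.2 2.4
   vertex 2.0 0.3 1.7
  endloop
 endfacet
 facet normal 0.478 0.293 -0.828
  outer loop
   vertex 3.1 2.8 1.2
   vertex 2.1 3.3 0.8
   vertex 3.7 3.8 1.9
  endloop
 endfacet
 facet normal 0.873 -0.218 -0.436
  outer loop
   vertex 3.1 2.8 1.2
   vertex 3.7 3.8 1.9
   vertex 3.3 1.2 2.4
  endloop
 endfacet
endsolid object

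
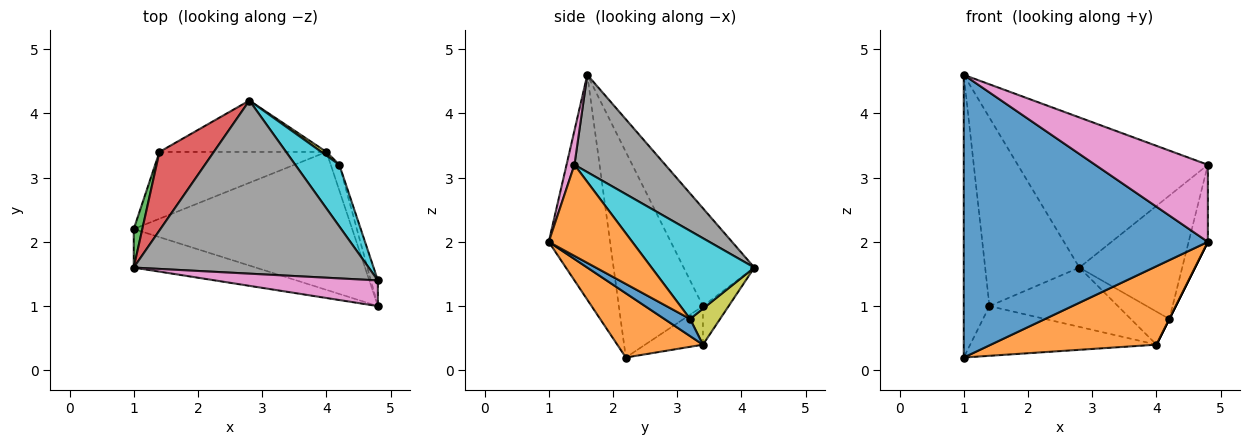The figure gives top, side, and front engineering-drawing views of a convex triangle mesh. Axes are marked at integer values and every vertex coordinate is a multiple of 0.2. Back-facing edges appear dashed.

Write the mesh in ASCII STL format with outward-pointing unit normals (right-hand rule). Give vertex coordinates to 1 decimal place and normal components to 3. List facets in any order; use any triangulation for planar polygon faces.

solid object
 facet normal -0.242 -0.961 -0.131
  outer loop
   vertex 1.0 1.6 4.6
   vertex 1.0 2.2 0.2
   vertex 4.8 1.0 2.0
  endloop
 endfacet
 facet normal 0.248 -0.479 -0.842
  outer loop
   vertex 4.0 3.4 0.4
   vertex 4.8 1.0 2.0
   vertex 1.0 2.2 0.2
  endloop
 endfacet
 facet normal -0.956 0.292 0.040
  outer loop
   vertex 1.4 3.4 1.0
   vertex 1.0 2.2 0.2
   vertex 1.0 1.6 4.6
  endloop
 endfacet
 facet normal -0.569 0.759 0.316
  outer loop
   vertex 1.4 3.4 1.0
   vertex 1.0 1.6 4.6
   vertex 2.8 4.2 1.6
  endloop
 endfacet
 facet normal -0.182 0.587 -0.789
  outer loop
   vertex 1.4 3.4 1.0
   vertex 4.0 3.4 0.4
   vertex 1.0 2.2 0.2
  endloop
 endfacet
 facet normal -0.149 0.747 -0.648
  outer loop
   vertex 1.4 3.4 1.0
   vertex 2.8 4.2 1.6
   vertex 4.0 3.4 0.4
  endloop
 endfacet
 facet normal 0.066 -0.947 0.316
  outer loop
   vertex 4.8 1.4 3.2
   vertex 1.0 1.6 4.6
   vertex 4.8 1.0 2.0
  endloop
 endfacet
 facet normal 0.299 0.625 0.721
  outer loop
   vertex 4.8 1.4 3.2
   vertex 2.8 4.2 1.6
   vertex 1.0 1.6 4.6
  endloop
 endfacet
 facet normal 0.612 0.786 0.087
  outer loop
   vertex 4.2 3.2 0.8
   vertex 4.0 3.4 0.4
   vertex 2.8 4.2 1.6
  endloop
 endfacet
 facet normal 0.667 0.667 0.333
  outer loop
   vertex 4.2 3.2 0.8
   vertex 2.8 4.2 1.6
   vertex 4.8 1.4 3.2
  endloop
 endfacet
 facet normal 0.894 0.000 -0.447
  outer loop
   vertex 4.2 3.2 0.8
   vertex 4.8 1.0 2.0
   vertex 4.0 3.4 0.4
  endloop
 endfacet
 facet normal 0.972 0.224 -0.075
  outer loop
   vertex 4.2 3.2 0.8
   vertex 4.8 1.4 3.2
   vertex 4.8 1.0 2.0
  endloop
 endfacet
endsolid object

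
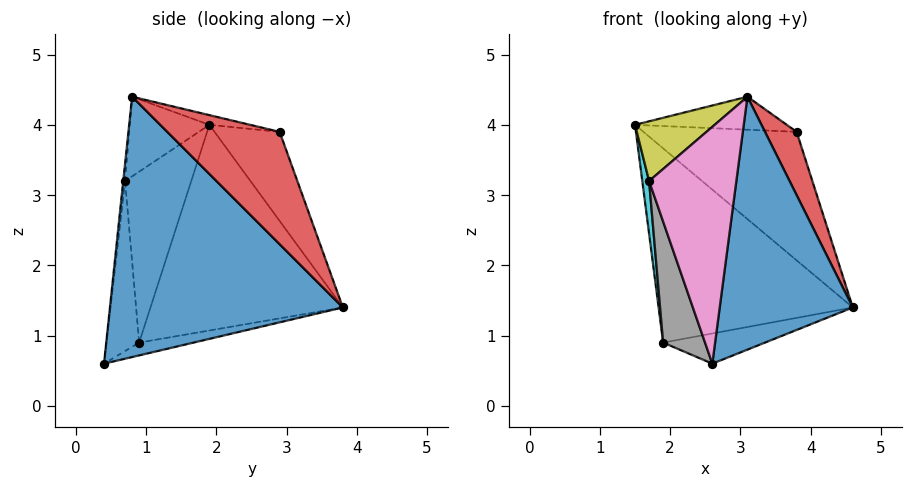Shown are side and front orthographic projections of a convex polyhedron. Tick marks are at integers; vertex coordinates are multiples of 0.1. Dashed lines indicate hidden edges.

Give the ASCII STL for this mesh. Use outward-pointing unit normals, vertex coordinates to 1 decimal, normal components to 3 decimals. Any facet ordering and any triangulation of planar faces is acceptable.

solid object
 facet normal 0.867 -0.495 -0.062
  outer loop
   vertex 3.1 0.8 4.4
   vertex 2.6 0.4 0.6
   vertex 4.6 3.8 1.4
  endloop
 endfacet
 facet normal -0.383 0.901 0.202
  outer loop
   vertex 3.8 2.9 3.9
   vertex 4.6 3.8 1.4
   vertex 1.5 1.9 4.0
  endloop
 endfacet
 facet normal -0.068 0.252 0.965
  outer loop
   vertex 3.8 2.9 3.9
   vertex 1.5 1.9 4.0
   vertex 3.1 0.8 4.4
  endloop
 endfacet
 facet normal 0.942 -0.265 0.206
  outer loop
   vertex 3.8 2.9 3.9
   vertex 3.1 0.8 4.4
   vertex 4.6 3.8 1.4
  endloop
 endfacet
 facet normal -0.670 0.677 -0.305
  outer loop
   vertex 1.9 0.9 0.9
   vertex 1.5 1.9 4.0
   vertex 4.6 3.8 1.4
  endloop
 endfacet
 facet normal -0.171 0.320 -0.932
  outer loop
   vertex 1.9 0.9 0.9
   vertex 4.6 3.8 1.4
   vertex 2.6 0.4 0.6
  endloop
 endfacet
 facet normal -0.021 -0.994 0.107
  outer loop
   vertex 1.7 0.7 3.2
   vertex 2.6 0.4 0.6
   vertex 3.1 0.8 4.4
  endloop
 endfacet
 facet normal -0.611 -0.782 -0.121
  outer loop
   vertex 1.7 0.7 3.2
   vertex 1.9 0.9 0.9
   vertex 2.6 0.4 0.6
  endloop
 endfacet
 facet normal -0.530 -0.530 0.662
  outer loop
   vertex 1.7 0.7 3.2
   vertex 3.1 0.8 4.4
   vertex 1.5 1.9 4.0
  endloop
 endfacet
 facet normal -0.990 -0.102 -0.095
  outer loop
   vertex 1.7 0.7 3.2
   vertex 1.5 1.9 4.0
   vertex 1.9 0.9 0.9
  endloop
 endfacet
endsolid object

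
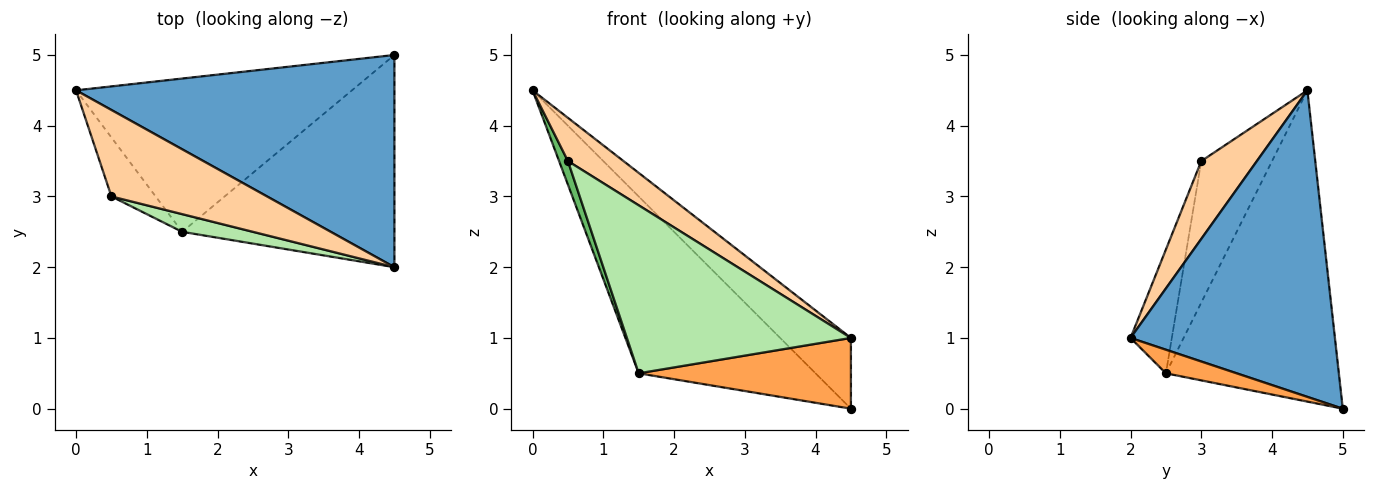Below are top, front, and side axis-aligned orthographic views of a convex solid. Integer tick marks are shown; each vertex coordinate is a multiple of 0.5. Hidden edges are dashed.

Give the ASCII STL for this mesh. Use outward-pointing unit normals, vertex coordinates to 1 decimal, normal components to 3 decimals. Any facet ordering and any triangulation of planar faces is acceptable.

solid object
 facet normal 0.674 0.233 0.700
  outer loop
   vertex 4.5 5.0 0.0
   vertex 0.0 4.5 4.5
   vertex 4.5 2.0 1.0
  endloop
 endfacet
 facet normal -0.594 0.608 -0.527
  outer loop
   vertex 1.5 2.5 0.5
   vertex 0.0 4.5 4.5
   vertex 4.5 5.0 0.0
  endloop
 endfacet
 facet normal 0.105 -0.314 -0.943
  outer loop
   vertex 1.5 2.5 0.5
   vertex 4.5 5.0 0.0
   vertex 4.5 2.0 1.0
  endloop
 endfacet
 facet normal 0.408 -0.408 0.816
  outer loop
   vertex 0.5 3.0 3.5
   vertex 4.5 2.0 1.0
   vertex 0.0 4.5 4.5
  endloop
 endfacet
 facet normal -0.948 -0.118 -0.296
  outer loop
   vertex 0.5 3.0 3.5
   vertex 0.0 4.5 4.5
   vertex 1.5 2.5 0.5
  endloop
 endfacet
 facet normal -0.180 -0.978 0.103
  outer loop
   vertex 0.5 3.0 3.5
   vertex 1.5 2.5 0.5
   vertex 4.5 2.0 1.0
  endloop
 endfacet
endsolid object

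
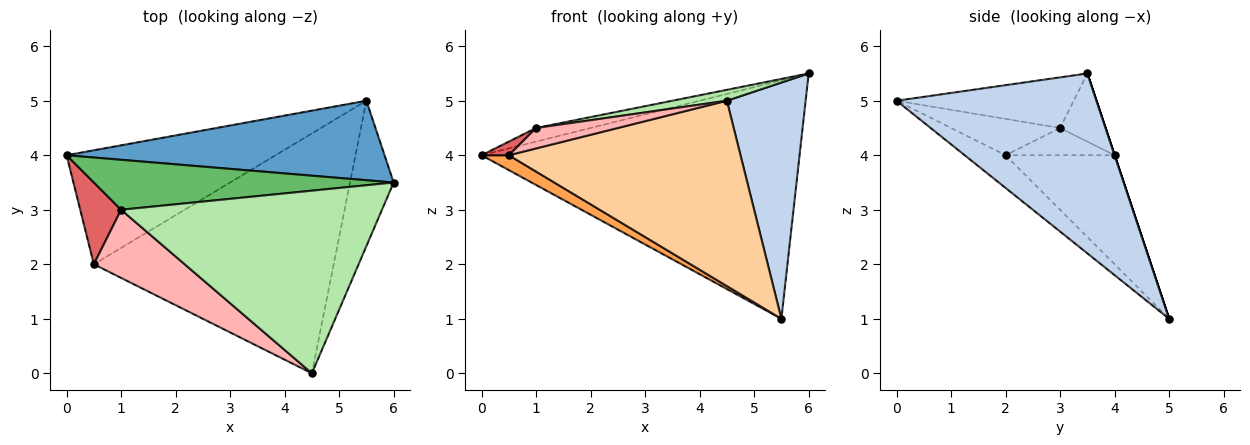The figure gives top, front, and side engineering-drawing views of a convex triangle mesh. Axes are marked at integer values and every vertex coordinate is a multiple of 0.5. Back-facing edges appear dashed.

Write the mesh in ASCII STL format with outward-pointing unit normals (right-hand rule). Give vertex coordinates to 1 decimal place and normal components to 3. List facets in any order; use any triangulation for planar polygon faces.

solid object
 facet normal 0.000 0.949 0.316
  outer loop
   vertex 5.5 5.0 1.0
   vertex 0.0 4.0 4.0
   vertex 6.0 3.5 5.5
  endloop
 endfacet
 facet normal 0.908 -0.358 -0.220
  outer loop
   vertex 5.5 5.0 1.0
   vertex 6.0 3.5 5.5
   vertex 4.5 0.0 5.0
  endloop
 endfacet
 facet normal -0.460 -0.115 -0.881
  outer loop
   vertex 0.5 2.0 4.0
   vertex 0.0 4.0 4.0
   vertex 5.5 5.0 1.0
  endloop
 endfacet
 facet normal -0.107 -0.608 -0.787
  outer loop
   vertex 0.5 2.0 4.0
   vertex 5.5 5.0 1.0
   vertex 4.5 0.0 5.0
  endloop
 endfacet
 facet normal -0.214 0.257 0.942
  outer loop
   vertex 1.0 3.0 4.5
   vertex 6.0 3.5 5.5
   vertex 0.0 4.0 4.0
  endloop
 endfacet
 facet normal -0.190 -0.059 0.980
  outer loop
   vertex 1.0 3.0 4.5
   vertex 4.5 0.0 5.0
   vertex 6.0 3.5 5.5
  endloop
 endfacet
 facet normal -0.549 -0.137 0.824
  outer loop
   vertex 1.0 3.0 4.5
   vertex 0.0 4.0 4.0
   vertex 0.5 2.0 4.0
  endloop
 endfacet
 facet normal -0.358 -0.268 0.894
  outer loop
   vertex 1.0 3.0 4.5
   vertex 0.5 2.0 4.0
   vertex 4.5 0.0 5.0
  endloop
 endfacet
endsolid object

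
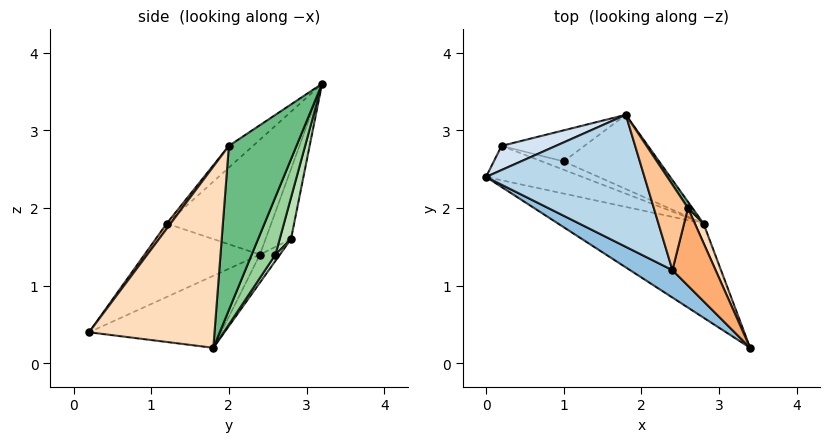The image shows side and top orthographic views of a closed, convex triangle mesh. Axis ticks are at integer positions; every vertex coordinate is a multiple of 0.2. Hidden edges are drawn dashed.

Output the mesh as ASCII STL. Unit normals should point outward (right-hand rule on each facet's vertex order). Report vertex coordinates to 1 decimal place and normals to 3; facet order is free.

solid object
 facet normal -0.427 -0.268 -0.863
  outer loop
   vertex 2.8 1.8 0.2
   vertex 3.4 0.2 0.4
   vertex 0.0 2.4 1.4
  endloop
 endfacet
 facet normal -0.466 -0.843 0.269
  outer loop
   vertex 2.4 1.2 1.8
   vertex 0.0 2.4 1.4
   vertex 3.4 0.2 0.4
  endloop
 endfacet
 facet normal -0.435 -0.671 0.600
  outer loop
   vertex 2.4 1.2 1.8
   vertex 1.8 3.2 3.6
   vertex 0.0 2.4 1.4
  endloop
 endfacet
 facet normal -0.786 0.087 0.612
  outer loop
   vertex 0.2 2.8 1.6
   vertex 0.0 2.4 1.4
   vertex 1.8 3.2 3.6
  endloop
 endfacet
 facet normal -0.237 0.527 -0.816
  outer loop
   vertex 0.2 2.8 1.6
   vertex 2.8 1.8 0.2
   vertex 0.0 2.4 1.4
  endloop
 endfacet
 facet normal 0.074 -0.786 0.614
  outer loop
   vertex 2.6 2.0 2.8
   vertex 2.4 1.2 1.8
   vertex 3.4 0.2 0.4
  endloop
 endfacet
 facet normal -0.395 -0.677 0.621
  outer loop
   vertex 2.6 2.0 2.8
   vertex 1.8 3.2 3.6
   vertex 2.4 1.2 1.8
  endloop
 endfacet
 facet normal 0.934 0.356 0.044
  outer loop
   vertex 2.6 2.0 2.8
   vertex 3.4 0.2 0.4
   vertex 2.8 1.8 0.2
  endloop
 endfacet
 facet normal 0.839 0.544 0.023
  outer loop
   vertex 2.6 2.0 2.8
   vertex 2.8 1.8 0.2
   vertex 1.8 3.2 3.6
  endloop
 endfacet
 facet normal 0.196 0.926 -0.324
  outer loop
   vertex 1.0 2.6 1.4
   vertex 1.8 3.2 3.6
   vertex 2.8 1.8 0.2
  endloop
 endfacet
 facet normal 0.156 0.937 -0.312
  outer loop
   vertex 1.0 2.6 1.4
   vertex 0.2 2.8 1.6
   vertex 1.8 3.2 3.6
  endloop
 endfacet
 facet normal 0.120 0.900 -0.420
  outer loop
   vertex 1.0 2.6 1.4
   vertex 2.8 1.8 0.2
   vertex 0.2 2.8 1.6
  endloop
 endfacet
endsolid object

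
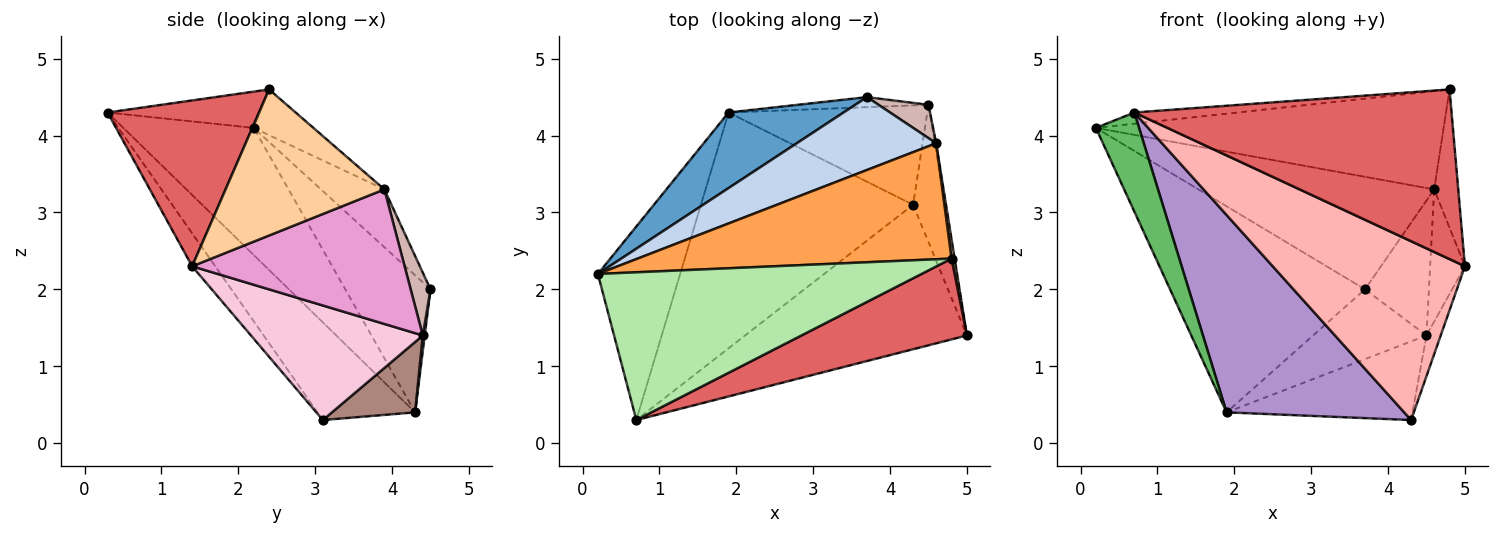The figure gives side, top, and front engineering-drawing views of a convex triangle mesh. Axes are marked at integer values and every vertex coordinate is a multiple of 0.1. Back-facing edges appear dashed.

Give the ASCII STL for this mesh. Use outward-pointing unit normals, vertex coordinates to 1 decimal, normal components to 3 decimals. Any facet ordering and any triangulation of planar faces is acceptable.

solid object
 facet normal -0.380 0.869 0.319
  outer loop
   vertex 1.9 4.3 0.4
   vertex 0.2 2.2 4.1
   vertex 3.7 4.5 2.0
  endloop
 endfacet
 facet normal -0.220 0.819 0.530
  outer loop
   vertex 4.6 3.9 3.3
   vertex 3.7 4.5 2.0
   vertex 0.2 2.2 4.1
  endloop
 endfacet
 facet normal -0.110 0.642 0.758
  outer loop
   vertex 4.6 3.9 3.3
   vertex 0.2 2.2 4.1
   vertex 4.8 2.4 4.6
  endloop
 endfacet
 facet normal 0.988 0.150 0.021
  outer loop
   vertex 4.6 3.9 3.3
   vertex 4.8 2.4 4.6
   vertex 5.0 1.4 2.3
  endloop
 endfacet
 facet normal -0.809 -0.268 -0.524
  outer loop
   vertex 0.7 0.3 4.3
   vertex 0.2 2.2 4.1
   vertex 1.9 4.3 0.4
  endloop
 endfacet
 facet normal -0.111 0.075 0.991
  outer loop
   vertex 0.7 0.3 4.3
   vertex 4.8 2.4 4.6
   vertex 0.2 2.2 4.1
  endloop
 endfacet
 facet normal 0.396 -0.829 0.395
  outer loop
   vertex 0.7 0.3 4.3
   vertex 5.0 1.4 2.3
   vertex 4.8 2.4 4.6
  endloop
 endfacet
 facet normal -0.093 -0.774 -0.626
  outer loop
   vertex 4.3 3.1 0.3
   vertex 5.0 1.4 2.3
   vertex 0.7 0.3 4.3
  endloop
 endfacet
 facet normal -0.333 -0.605 -0.723
  outer loop
   vertex 4.3 3.1 0.3
   vertex 0.7 0.3 4.3
   vertex 1.9 4.3 0.4
  endloop
 endfacet
 facet normal 0.017 0.990 -0.143
  outer loop
   vertex 4.5 4.4 1.4
   vertex 1.9 4.3 0.4
   vertex 3.7 4.5 2.0
  endloop
 endfacet
 facet normal 0.268 0.598 -0.755
  outer loop
   vertex 4.5 4.4 1.4
   vertex 4.3 3.1 0.3
   vertex 1.9 4.3 0.4
  endloop
 endfacet
 facet normal 0.288 0.930 0.229
  outer loop
   vertex 4.5 4.4 1.4
   vertex 3.7 4.5 2.0
   vertex 4.6 3.9 3.3
  endloop
 endfacet
 facet normal 0.987 0.162 -0.009
  outer loop
   vertex 4.5 4.4 1.4
   vertex 4.6 3.9 3.3
   vertex 5.0 1.4 2.3
  endloop
 endfacet
 facet normal 0.960 0.079 -0.268
  outer loop
   vertex 4.5 4.4 1.4
   vertex 5.0 1.4 2.3
   vertex 4.3 3.1 0.3
  endloop
 endfacet
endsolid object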